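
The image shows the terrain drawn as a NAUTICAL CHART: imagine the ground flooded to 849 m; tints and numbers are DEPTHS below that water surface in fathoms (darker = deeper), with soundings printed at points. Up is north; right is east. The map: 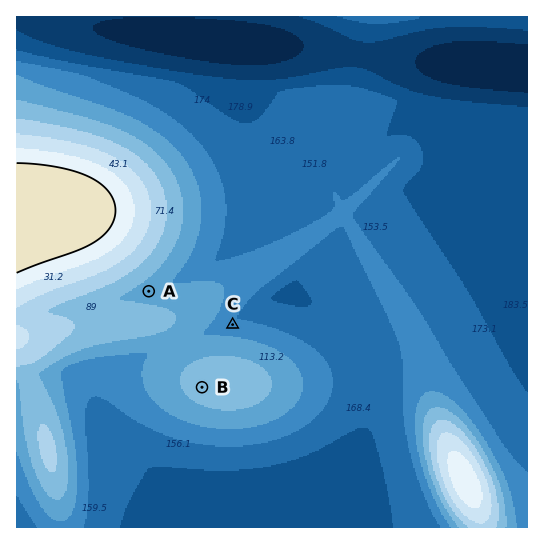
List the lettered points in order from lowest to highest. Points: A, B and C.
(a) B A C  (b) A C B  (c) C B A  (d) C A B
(d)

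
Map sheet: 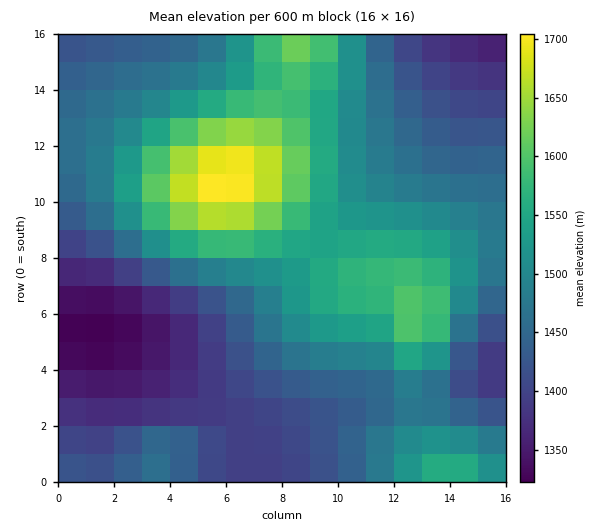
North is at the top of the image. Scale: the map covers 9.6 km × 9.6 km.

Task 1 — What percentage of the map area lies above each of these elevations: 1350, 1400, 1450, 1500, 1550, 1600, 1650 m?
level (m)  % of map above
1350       95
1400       81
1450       60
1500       37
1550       21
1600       9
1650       4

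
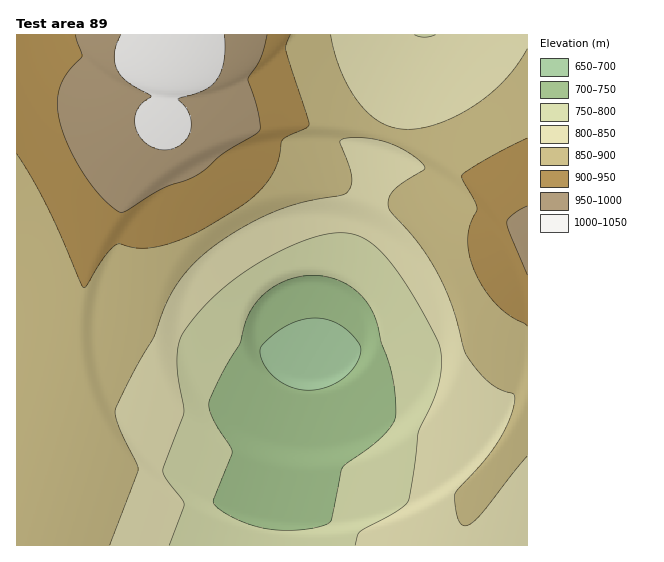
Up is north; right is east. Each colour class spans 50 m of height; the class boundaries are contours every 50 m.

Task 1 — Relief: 680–1030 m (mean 850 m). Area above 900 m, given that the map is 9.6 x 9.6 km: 21.6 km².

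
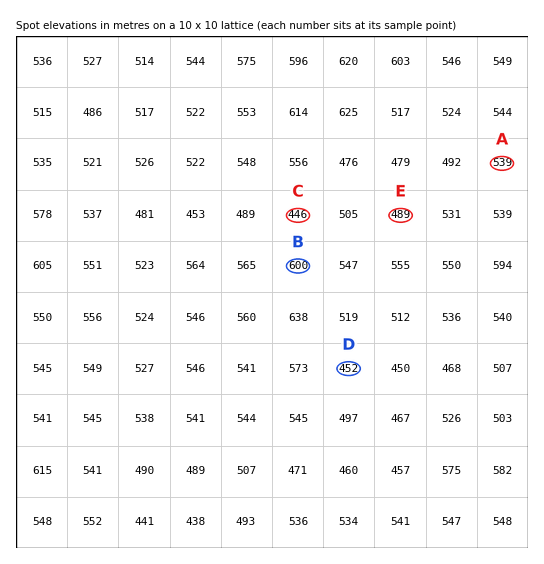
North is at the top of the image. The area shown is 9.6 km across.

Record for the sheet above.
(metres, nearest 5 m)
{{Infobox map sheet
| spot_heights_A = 540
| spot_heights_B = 600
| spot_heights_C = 445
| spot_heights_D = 450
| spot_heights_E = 490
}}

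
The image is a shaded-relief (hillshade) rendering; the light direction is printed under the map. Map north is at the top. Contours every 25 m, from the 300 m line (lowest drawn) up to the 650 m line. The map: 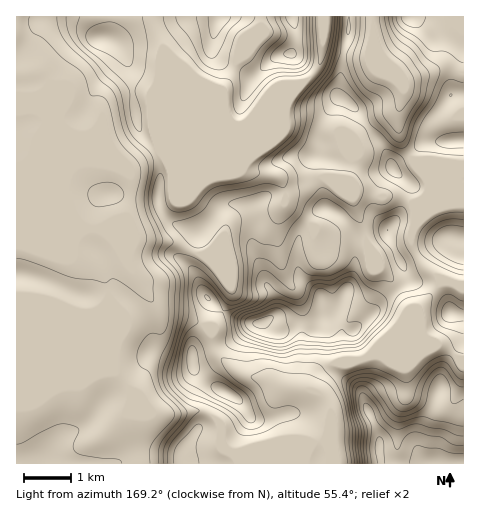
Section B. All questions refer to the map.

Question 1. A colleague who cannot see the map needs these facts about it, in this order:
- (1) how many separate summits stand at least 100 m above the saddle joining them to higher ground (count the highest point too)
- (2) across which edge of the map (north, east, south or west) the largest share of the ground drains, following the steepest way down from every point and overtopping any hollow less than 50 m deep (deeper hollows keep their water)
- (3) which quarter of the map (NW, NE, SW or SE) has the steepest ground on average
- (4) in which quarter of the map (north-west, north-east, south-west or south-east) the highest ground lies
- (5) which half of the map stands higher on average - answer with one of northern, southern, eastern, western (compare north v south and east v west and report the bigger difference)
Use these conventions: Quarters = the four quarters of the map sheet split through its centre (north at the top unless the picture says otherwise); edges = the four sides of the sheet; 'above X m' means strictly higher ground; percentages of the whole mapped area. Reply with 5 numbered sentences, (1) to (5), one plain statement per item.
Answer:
(1) There are 3 summits with 100 m or more of prominence.
(2) Most of the ground drains across the western edge.
(3) The steepest ground, on average, is in the south-east quarter.
(4) Look to the south-east quarter for the highest ground.
(5) The eastern half stands higher on average than the western half.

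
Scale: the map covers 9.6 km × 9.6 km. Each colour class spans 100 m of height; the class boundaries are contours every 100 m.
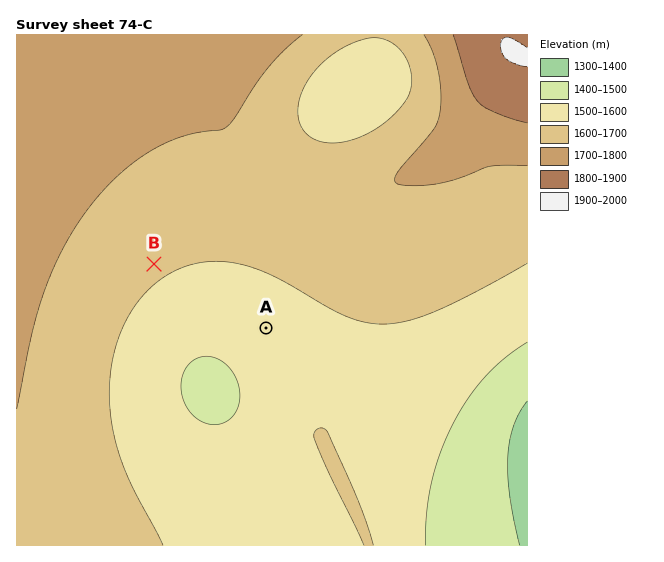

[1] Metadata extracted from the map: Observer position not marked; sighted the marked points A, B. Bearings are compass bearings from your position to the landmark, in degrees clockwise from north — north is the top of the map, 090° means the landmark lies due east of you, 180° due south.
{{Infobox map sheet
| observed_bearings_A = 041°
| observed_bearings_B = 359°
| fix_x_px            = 157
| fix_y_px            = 453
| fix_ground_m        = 1560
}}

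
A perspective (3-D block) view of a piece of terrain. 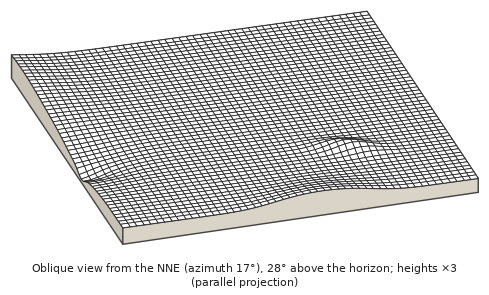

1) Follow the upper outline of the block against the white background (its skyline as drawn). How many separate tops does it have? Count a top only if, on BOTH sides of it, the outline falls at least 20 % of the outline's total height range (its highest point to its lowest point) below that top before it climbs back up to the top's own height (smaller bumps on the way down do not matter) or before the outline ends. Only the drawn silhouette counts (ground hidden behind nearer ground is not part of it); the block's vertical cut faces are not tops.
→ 1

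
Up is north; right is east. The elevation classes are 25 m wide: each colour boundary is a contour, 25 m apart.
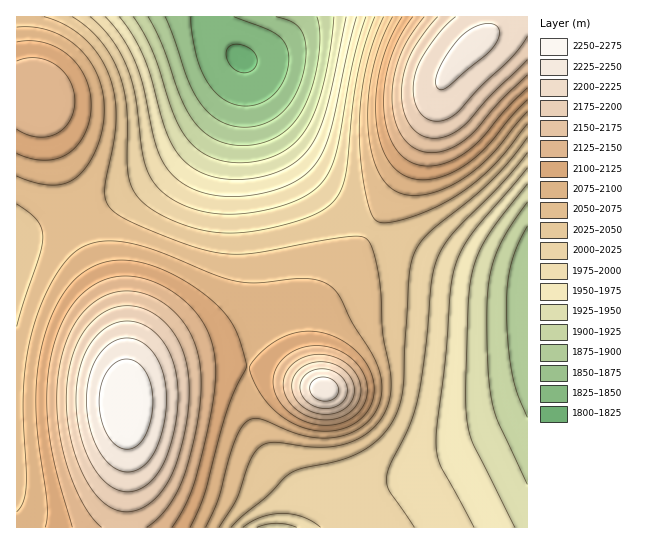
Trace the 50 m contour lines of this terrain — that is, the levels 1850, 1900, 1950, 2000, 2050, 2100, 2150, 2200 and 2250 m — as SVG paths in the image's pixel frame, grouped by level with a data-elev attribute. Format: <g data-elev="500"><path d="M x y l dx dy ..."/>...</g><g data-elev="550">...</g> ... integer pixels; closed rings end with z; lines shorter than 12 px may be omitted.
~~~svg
<g data-elev="1850"><path d="M234 17l40 16 9 8 5 9 0 17-7 18-11 13-15 7-12 1-12-3-11-6-10-11-8-13-5-15-5-24-1-17"/></g><g data-elev="1900"><path d="M527 417l-10-23-5-21-4-31-2-35 2-24 3-20 7-18 9-19"/><path d="M317 17l3 18-2 26-7 28-9 22-11 14-13 11-16 7-19 3-14-2-14-5-12-7-10-11-12-22-18-53-15-29"/></g><g data-elev="1950"><path d="M515 527l-41-81-5-16-3-33 2-83 3-36 8-27 15-25 33-42"/><path d="M346 17l-19 89-7 23-9 16-12 14-17 11-21 7-24 3-19-2-16-5-14-8-11-12-6-11-6-15-14-50-7-20-11-22-14-18"/></g><g data-elev="2000"><path d="M243 527l18-10 21-4 21 4 18 10"/><path d="M414 527l-24-36-3-6-1-7 4-13 20-42 8-24 8-54 5-62 4-18 6-15 10-15 51-52 25-30"/><path d="M366 17l-14 48-15 86-5 15-7 12-14 14-21 11-31 8-30 3-23-2-21-6-19-11-13-13-5-11-5-13-7-60-8-28-6-15-9-14-11-13-12-11"/></g><g data-elev="2050"><path d="M219 527l18-29 14-40 10-12 6-3 7-1 43 5 26-3 12-4 12-7 10-8 7-11 6-17 1-19-8-45-4-54-6-30-7-11-11-2-30 4-71 13-17 1-16-1-20-4-26-9-38-15-20-11-9-9-3-11 0-12 9-39 2-21-1-24-5-21-11-21-14-17-19-14-22-8"/><path d="M17 204l12 9 8 8 5 8 1 8-3 18-23 71"/><path d="M384 17l-10 23-7 25-5 26-3 28 1 31 4 32 6 28 6 11 5 2 6 0 22-5 25-10 23-12 18-14 18-16 34-42"/></g><g data-elev="2100"><path d="M190 527l15-34 24-88 17-38-1-8-6-21-7-15-10-13-15-13-20-15-24-12-21-7-20-3-13 1-12 4-11 6-11 8-9 11-8 13-14 34-6 32-2 33 2 36 9 65 0 14-2 10"/><path d="M312 430l13 1 12-1 12-3 9-6 7-7 6-9 3-10 0-10-2-11-6-11-7-9-9-8-11-7-12-5-12-2-12-1-16 4-15 8-16 15-6 7-1 4 9 21 15 19 18 13z"/><path d="M17 153l14 6 14 1 12-1 10-5 10-8 8-12 5-15 1-14-2-15-4-13-7-12-9-10-12-8-14-5-13-1-13 1"/><path d="M402 17l-11 20-8 22-5 23-2 24 1 23 5 19 8 15 11 10 12 6 14 1 16-4 16-7 14-9 12-11 26-32 16-17"/></g><g data-elev="2150"><path d="M147 527l11-9 11-12 8-15 8-17 8-29 5-28 3-24 0-22-3-16-4-14-7-14-9-12-12-10-12-8-13-4-14-2-13 1-12 5-11 8-10 10-8 12-7 15-5 17-3 19-1 20 1 21 3 22 5 21 7 21 9 19 9 15 11 10"/><path d="M319 419l15 0 13-5 10-9 4-14-3-13-8-12-13-8-16-4-14 2-12 6-8 9-4 12 2 12 8 11 12 9z"/><path d="M424 17l-14 19-8 15-7 19-3 20 1 19 4 17 8 14 10 9 11 3 11 0 12-3 12-6 13-11 25-30 28-27"/></g><g data-elev="2200"><path d="M123 491l10 0 10-4 10-7 8-11 6-14 6-18 5-36-3-31-4-13-5-11-8-11-9-7-10-5-10-2-11 1-9 4-10 7-8 9-6 11-5 13-4 29 3 34 4 16 6 14 8 13 8 10 9 6z"/><path d="M317 407l9 2 8-2 7-4 5-6 1-7-1-7-5-6-7-6-9-2-11 1-8 4-5 7-1 8 3 8 6 6z"/><path d="M456 17l-13 12-13 16-10 17-5 13-2 16 3 14 6 10 9 6 12-1 14-7 24-26 31-30 15-21"/></g><g data-elev="2250"><path d="M123 449l6 0 5-1 9-9 7-16 3-17-1-19-6-14-8-10-11-4-10 3-9 8-6 12-3 16 1 17 5 15 8 12z"/></g>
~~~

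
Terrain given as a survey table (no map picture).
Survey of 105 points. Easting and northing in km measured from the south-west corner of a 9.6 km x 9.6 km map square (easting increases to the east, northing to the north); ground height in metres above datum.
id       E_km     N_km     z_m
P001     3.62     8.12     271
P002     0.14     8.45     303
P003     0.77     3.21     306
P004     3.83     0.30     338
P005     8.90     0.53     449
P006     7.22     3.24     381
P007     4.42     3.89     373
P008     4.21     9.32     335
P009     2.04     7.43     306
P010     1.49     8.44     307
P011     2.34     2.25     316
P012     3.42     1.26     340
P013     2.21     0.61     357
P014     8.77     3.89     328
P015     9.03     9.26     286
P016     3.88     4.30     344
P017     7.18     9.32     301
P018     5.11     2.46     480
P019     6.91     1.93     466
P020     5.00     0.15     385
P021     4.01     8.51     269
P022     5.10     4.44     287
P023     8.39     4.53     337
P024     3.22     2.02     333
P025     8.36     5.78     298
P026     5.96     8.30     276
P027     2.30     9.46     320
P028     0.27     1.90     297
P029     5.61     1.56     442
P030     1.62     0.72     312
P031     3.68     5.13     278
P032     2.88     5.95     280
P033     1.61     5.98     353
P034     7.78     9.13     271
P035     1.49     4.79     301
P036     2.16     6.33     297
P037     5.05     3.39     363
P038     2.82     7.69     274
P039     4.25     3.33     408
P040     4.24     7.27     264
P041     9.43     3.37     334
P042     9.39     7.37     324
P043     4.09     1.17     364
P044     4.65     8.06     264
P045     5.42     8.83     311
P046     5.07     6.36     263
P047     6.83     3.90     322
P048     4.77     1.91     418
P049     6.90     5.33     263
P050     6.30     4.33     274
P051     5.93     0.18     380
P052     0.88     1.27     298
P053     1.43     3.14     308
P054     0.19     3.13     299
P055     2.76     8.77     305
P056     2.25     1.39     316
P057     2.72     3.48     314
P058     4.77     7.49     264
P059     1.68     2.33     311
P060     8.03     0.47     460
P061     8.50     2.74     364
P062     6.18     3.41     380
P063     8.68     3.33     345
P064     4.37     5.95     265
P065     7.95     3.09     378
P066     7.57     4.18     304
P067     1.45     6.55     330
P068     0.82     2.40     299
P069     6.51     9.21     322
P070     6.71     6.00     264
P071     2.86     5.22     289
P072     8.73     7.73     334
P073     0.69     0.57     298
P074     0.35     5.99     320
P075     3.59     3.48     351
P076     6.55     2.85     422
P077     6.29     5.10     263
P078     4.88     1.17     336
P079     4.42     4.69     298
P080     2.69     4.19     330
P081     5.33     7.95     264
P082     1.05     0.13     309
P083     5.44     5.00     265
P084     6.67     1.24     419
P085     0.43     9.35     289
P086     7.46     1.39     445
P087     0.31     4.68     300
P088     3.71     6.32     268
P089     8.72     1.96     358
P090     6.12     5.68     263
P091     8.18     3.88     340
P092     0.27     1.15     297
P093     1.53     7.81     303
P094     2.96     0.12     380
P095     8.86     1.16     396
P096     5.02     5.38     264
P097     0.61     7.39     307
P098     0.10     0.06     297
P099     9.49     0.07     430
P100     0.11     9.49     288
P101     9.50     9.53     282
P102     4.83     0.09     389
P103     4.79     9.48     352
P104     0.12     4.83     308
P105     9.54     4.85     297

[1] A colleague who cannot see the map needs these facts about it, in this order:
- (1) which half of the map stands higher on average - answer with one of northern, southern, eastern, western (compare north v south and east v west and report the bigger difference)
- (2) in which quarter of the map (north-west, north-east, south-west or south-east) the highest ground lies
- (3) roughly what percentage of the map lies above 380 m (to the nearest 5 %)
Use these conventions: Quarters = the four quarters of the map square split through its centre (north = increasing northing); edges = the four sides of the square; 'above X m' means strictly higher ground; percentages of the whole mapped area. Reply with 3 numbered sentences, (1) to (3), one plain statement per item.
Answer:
(1) The southern half stands higher on average than the northern half.
(2) The highest point lies in the south-east quarter of the map.
(3) Roughly 15 % of the ground is higher than 380 m.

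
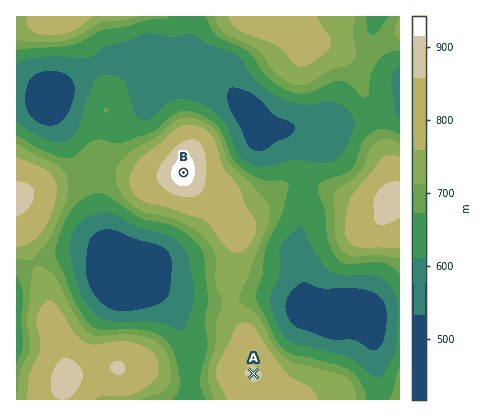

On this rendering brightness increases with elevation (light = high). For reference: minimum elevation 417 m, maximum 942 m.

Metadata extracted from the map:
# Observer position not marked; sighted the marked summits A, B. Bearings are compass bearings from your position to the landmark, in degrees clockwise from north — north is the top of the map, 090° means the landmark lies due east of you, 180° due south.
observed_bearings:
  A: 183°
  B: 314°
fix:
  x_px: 260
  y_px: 247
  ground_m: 705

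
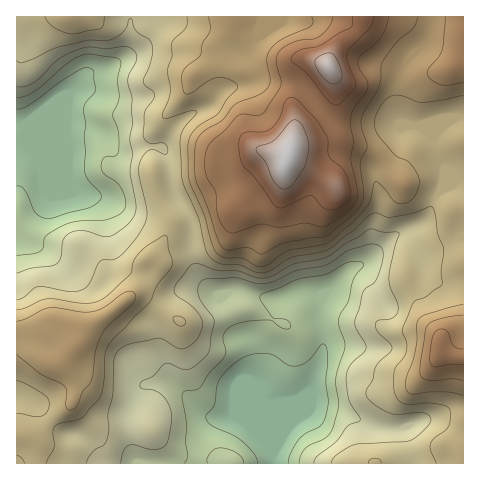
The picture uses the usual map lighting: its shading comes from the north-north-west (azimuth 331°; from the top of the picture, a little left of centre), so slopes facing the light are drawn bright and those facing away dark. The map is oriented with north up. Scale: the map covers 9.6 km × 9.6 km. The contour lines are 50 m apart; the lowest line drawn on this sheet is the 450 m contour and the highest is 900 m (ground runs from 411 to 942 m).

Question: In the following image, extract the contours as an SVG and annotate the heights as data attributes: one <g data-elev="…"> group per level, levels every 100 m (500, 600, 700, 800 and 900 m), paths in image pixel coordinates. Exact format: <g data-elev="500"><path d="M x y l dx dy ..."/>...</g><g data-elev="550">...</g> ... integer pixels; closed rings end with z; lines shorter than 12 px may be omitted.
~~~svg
<g data-elev="500"><path d="M184 463l4-8-3-14 1-18-4-29 3-3 10-1 5-2 9-15 14-15 3-7-3-14 3-7 5-4 7-3 24-3 9 0 11 8 8 0 1-3-4-5-15-3-11-17-1-3 2-3 36-15 29-5 21-12 13 0 3 2-1 2-9 13-6 22-9 18 0 7 6 20-9 31 3 28-6 21-3 7-4 5-17 7-4 4-5 7-1 7"/><path d="M244 463l-2-5-5-5-8-4-8-1-6 1-5 4-3 6 1 4"/><path d="M17 97l8-1 9-4 34-29 14-8 8-1 24 3 7 4-3 19 1 18-6 17 5 17 1 19-3 5-12 2-3 8 3 8 12 8 6 7 4 12-1 8-6 6-13 5-28 1-14 4-18 11-3 12-3 4-6 2-17 1"/></g><g data-elev="600"><path d="M86 463l5-10 5-4 8-4 4-8 1-9-1-15 5-20 1-32 4-10 12-7 28-6 6 1 14 9 5 1 10-5 6-9 4-10-3-9-8-10-16-11-2-4 2-7 16-19 7-1 17 6 21 1 19 6 9 1 8-3 21-11 33-7 42-28 3 0 12 3 14 0 1 3-4 13-6 30 1 9 8 17 0 7-5 6-15 3-3 5 3 7 12 11 2 6-16 16-3 14-6 11-1 5 6 8 17 10 8 1 27-1 6 3 1 5-8 10-12 9-7 2-50 3-18 10-3 4-1 4"/><path d="M17 61l3 2 4-1 32-14 28-7 21 0 7-2 11-7 4-5 2-7 2-1 4 10 5 5 10 6 3 8-3 15-7 18 2 4 9 7 1 4-10 16-2 25 3 4 5 3 14 0 3 6-1 3-2 1-11-4-4 0-5 4-4 6-2 13 8 35 0 10-8 17-16 18-8 6-11 1-4 2-11 22-6 6-13 2-31-6-5 2-11 10-6 2"/></g><g data-elev="700"><path d="M17 355l23 19 24 12 3 5-1 16 3 3 4 0 4-5 5-13 9-11 5-31 7-17 6-8 23-21 3-4 1-5-4-4-6 1-21 15-11 4-11 1-34-4-7 2-17 9-8 2"/><path d="M463 304l-37 10-7 5-2 6 0 15-2 13-8 23-2 8 2 7 5 3 15-2 18 0 18 3"/><path d="M208 17l2 12-8 14-2 12-15 14-3 5 0 6 1 11 4 3 6-2 16-11 8-4 12 2 9 6-1 4-10 11-9 13-17 11-7 7-5 7-1 7 0 28 2 9 14 33 10 33 3 6 6 3 19 1 14 8 7 1 6-3 12-9 7-4 40-8 25-20 13-15 4-7 4-17 2-3 8 7 12 14 7 2 7-3 4-5 4-7 1-7-1-6-8-13-15-8-17-21-4-11 4-13 7-10 8-5 10 1 14 6 6 0 40-6"/></g><g data-elev="800"><path d="M463 349l-8-2-8-16-3-2-4 0-5 3-2 4-3 22 1 6 3 3 17-3 12 1"/><path d="M332 17l-2 9-11 10-5 3-19 2-10 5-6 6-2 4-1 6 5 18 0 5-17 28-6 3-14-2-6 2-14 15-11 9-5 7-3 12 1 14 9 19 2 17 3 11 3 7 6 5 7 0 26-8 18 3 26-4 14 4 5 0 19-13 10-9 3-5 1-7-7-33 2-19-3-22 4-11 11-15 3-8-2-5-7-12-1-7 3-6 14-12 7-7 4-9 3-10"/></g><g data-elev="900"><path d="M281 188l5 1 6-3 12-18 3-8 2-13-1-8-6-14-7-5-5 2-17 19-14 5-3 2 1 4 9 11 7 17z"/><path d="M330 83l4 1 5-2 2-2 1-5-6-18-3-3-5-1-11 4-2 6 5 11z"/></g>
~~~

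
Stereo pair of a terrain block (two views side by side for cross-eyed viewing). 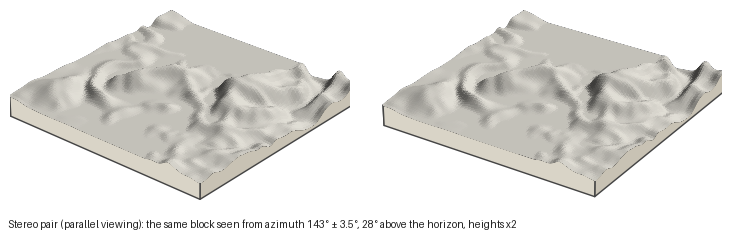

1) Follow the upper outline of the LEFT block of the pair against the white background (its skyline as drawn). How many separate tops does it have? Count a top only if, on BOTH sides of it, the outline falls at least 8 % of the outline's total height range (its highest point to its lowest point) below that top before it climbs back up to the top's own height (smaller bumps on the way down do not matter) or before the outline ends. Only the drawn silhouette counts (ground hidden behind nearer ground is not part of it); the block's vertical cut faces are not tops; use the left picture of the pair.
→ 2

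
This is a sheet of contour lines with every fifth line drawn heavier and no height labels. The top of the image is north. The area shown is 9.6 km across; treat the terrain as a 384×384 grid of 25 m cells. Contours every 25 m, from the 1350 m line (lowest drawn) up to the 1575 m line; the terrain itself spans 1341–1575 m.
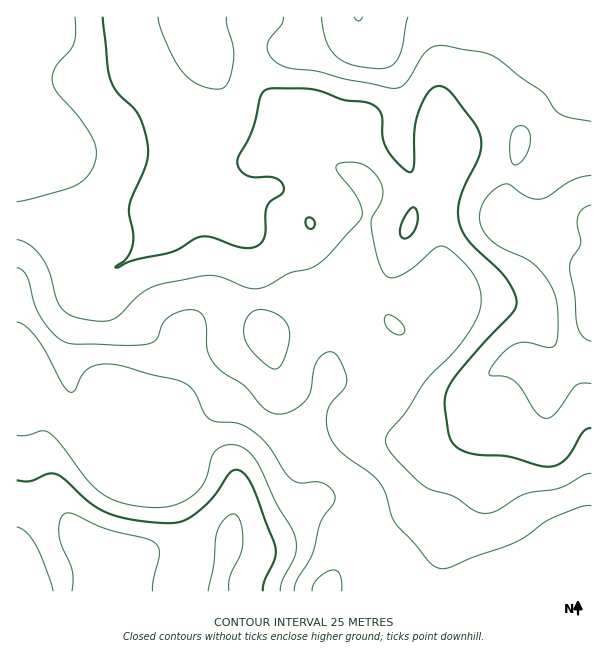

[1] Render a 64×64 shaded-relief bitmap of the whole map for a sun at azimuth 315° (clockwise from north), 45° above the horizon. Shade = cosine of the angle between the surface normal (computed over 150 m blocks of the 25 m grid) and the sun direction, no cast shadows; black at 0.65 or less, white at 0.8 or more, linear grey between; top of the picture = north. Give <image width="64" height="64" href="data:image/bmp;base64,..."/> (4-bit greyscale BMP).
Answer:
<image width="64" height="64" href="data:image/bmp;base64,Qk12CAAAAAAAAHYAAAAoAAAAQAAAAEAAAAABAAQAAAAAAAAIAAATCwAAEwsAABAAAAAAAAAAAAAAABEREQAiIiIAMzMzAERERABVVVUAZmZmAHd3dwCIiIgAmZmZAKqqqgC7u7sAzMzMAN3d3QDu7u4A////AGZnZVVmZmZ5h1M0Z4iavMy5dUNFZnd2ZVVVZmZmZmVVZmdlVWZmZnmXVDRXiJq83Lp1Q0RWd3ZlVVVVZmZmZVVmd2VVZmZmaJhkNFZ4mrzdy5dURFZndlVEREVWZmZmZmZ2ZVZmZmZomGVEVniJq8zLl2VERWZmVURERFVmZmZmZmZVVmZmZmeIdURWd4iJq7qYdVRFZmZVREMzRFZmZmZmZVVWZlVVVWZlRFZniIiJqph2ZVVWZlVEQzM0RVZmZlZVRWZVRDMzREQzRWeId3iZmId2ZVZlVVREMzNEVVZmVVREVVQyEREiIiI1Z4h3d4iIh3d2ZmVVVVQzMzNEVWZVRERUQyIRERAAASRniHdnd4d3d3d2ZVVVVUMyMzM0RURERFRDMiIhEAAAE1eIh2Znd3d3d3dlVVVVRDMiIiM0RENEVVREMzMhAAACRoiHZVZmZnd3d2VVVVVUMyIiIiNEM0VVVVVVVUMhAAFGiIdlVWZmZnd2ZVVVVVRDMyIRIkQzRWZmZmZmZUMQAUZ4d2VVVVVWZmZlVVVVVEMzMhESRDNFZmZmZ3d2ZDESNnh2ZVVVVVVWZlVVVVVUREQyERJERFZmZmZmd3dlQhI1Z3ZlVVVVVVZmZVVVREREREMhIkREVmZmZmZmZ2VDIjVmZmVWZlVWZmZmZlVURVVVQyIjREVWZlVmZmZmZkMiNFZlVWZmZmZnd3dmZVVVVVVUMiNERWZlVWZmZmZmUyI0VVVVZnd3d3d3d3d2VVVWZVQyM0RFZlVVZmZmZmZkMzRVREVnd3d4iIiHd3ZlVWZmVDIzRFZmVEVmZmZmZ2VERVVDNFZ3d3iIiIiHdmVVZmZUMjNVVmZURWZmZmZndlRVZUMzRnd3eIiIiIh2VVVmZlQzM2ZmZlRFVmZVVWZ2ZVVmUzNFZ3d3eIiZmYdlRFZmVDMzdmd2VERVVVRFVmZlVmZUM0Vnd2d3iJmqqHVEVmZUM0R3d3ZERERERERFZmVVZlQzNWZmZmZ3iau6l1RVZmVERGd3ZUMzNEQzNEVmZVVmVDM0ZmZmZmZ4m8y5dlZmZVVVZ3dlMyIzMzNERWZmVWVUMjRWZmVVVWaKvMuYd3dmZlVmd2QyIiIzRERWZ3ZmZVQyM0ZmZlVVVWiszLmId3d2VWZ2VDIiIjNEVVZ3d3ZmVDMzRWdmZVVVZorMu6mHeIdlVWZUMyIiM0VVVneHd3ZlQzNFZ3ZmVVVmaau7qYiIiHZVZlRDMzIzRFVWZ4iHd2VUREVnd2ZlVWZnmrqpiImZd1Z3ZURDMiM0REVneHd3ZlVERWeHZmZmZmaJqpiHiZmHZ3dmVUQyIiMzRFZ3d3ZmVVRFaId2ZmZmZniZiHd4mYh3iHZVVDIhIjMzRWZmZmVVVEVoh3ZWZmZmeIiHZniZiHeIdmVUQyESIiM0VVVVVVVERWeIZVVmZmZnd3Zmd4iHd4h3ZlVDIiIiIjRFVUREREM0Z4hlRFZmZmd3ZmZneHdneHdmZlVDIiIiM0REQzNEMiNWeHUzRWZmZmZlVmd3d1Z3d3d3ZlQzMzMzREQzM0QyEjV4dTIjVWZmVVVVZ3d3RWZ2d3d3ZVQzMzRERDMzRDIRJGd2QhI1VlVUREVnd3dFZmZnd3d2ZUREREREREREQhEkZ4dTETRWZVVERWZ3d1VmZmd3d3dmVEREVURERVVTISNXiHQiNWd2ZVVVZnd2Zmd2Z3d3d2ZVVEVVVERVZlQyI1eZhjI1eId3ZmZnd3Z3d3d3d3d3ZmVVVVVVRFVmZUM0V4mXU0aJmIh3Z3eId3d3d3d3d3dmZmVVVVVVVWZmVURWiZhUVomZiHd3iJmId3d3d3iIh3ZmZmZmVVVVVmZlVVZ5mGRWmqmId3d4mZl3d3d3eIiIdmZmZmZmZVVVZmZVZniHZFaKqYd2ZmeZmWZmd3d4iIh3ZmZmVmZmZlVmZmZmZ3ZUVnqql2ZmZniZZmZmZ3eIiHdmZmVVZmd2ZmZmZmZmZURWaaqYZVZmZndmZmZmd3iIh2ZmVVVVZndmZVVVVmZlRFZnmph1VWZmZmZmZmZnd4iHZmVVVERWZ2ZlVURWZlQ0VmaJmHZVZmZmZmZmZmZ3eHdmVVREQ0VmZmVURFZ3VDRmZnmYhlVmZmZmZmZmZmd3d2ZVREQzM1ZmZlVEVndkNGZmeIiHVVZmZmZmZmZmZnd3dmVVVDIiRWZmZVVWd2Q0VmZneIdlZmVVZmZmZmZmZ3d2ZVVVQiI0VmdmVVZ3ZCNWZmZ3d2ZmVVVmZmZmZmZmd3dmVVVDIjNFZmZVVWZUIkVmZnd3ZmZlVWZmZmZmZmZnd2ZVVUMzMzRFVUREVUMiRWZmZmZmZmZmZmZmZndmVmZ3ZlVEQzMzIjREMyMzMiI1ZmZmZmZmZmZmZmZnd3ZlZmZlRDMzNDMiIjMiEiIhEjVWZmZmVVVWZmZmZneIdmVmZmVDMzNEQyIiMyIRIRESNFVVVmVVVVVWZmZnd4iHZVZnZUMyNEVUQzNEMyIhEBI0VVVVVVVVVVVmZmd4iIdlVnd2VDM0VmZVVVVUMzIREjRERVVWVVVVVWZmZniIh1VWd3ZUREVnd3ZmZmVEMyESNEREVVZmVVVVZmZmeImHVVZ3dlREVWeIh3d3ZlREMiI0RERVVmZmVVVmZmZ4iYdVV3h2VERWZ4iIiId2VEQzMzRERFVWZmZlVWZmZniJh2VniHZERFZmd4iIiHZURERERERFVVVmZmVW"/>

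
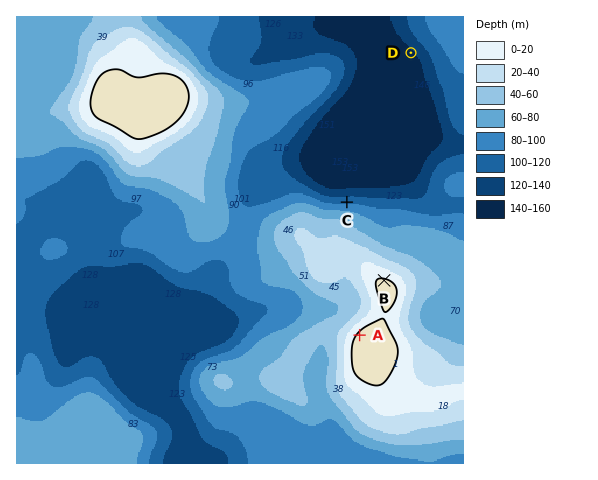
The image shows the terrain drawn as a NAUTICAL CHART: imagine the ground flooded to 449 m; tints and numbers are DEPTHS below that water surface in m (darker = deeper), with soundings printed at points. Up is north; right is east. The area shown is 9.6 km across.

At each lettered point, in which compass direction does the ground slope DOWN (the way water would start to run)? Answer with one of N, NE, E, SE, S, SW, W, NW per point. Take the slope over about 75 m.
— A NW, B N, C N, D SW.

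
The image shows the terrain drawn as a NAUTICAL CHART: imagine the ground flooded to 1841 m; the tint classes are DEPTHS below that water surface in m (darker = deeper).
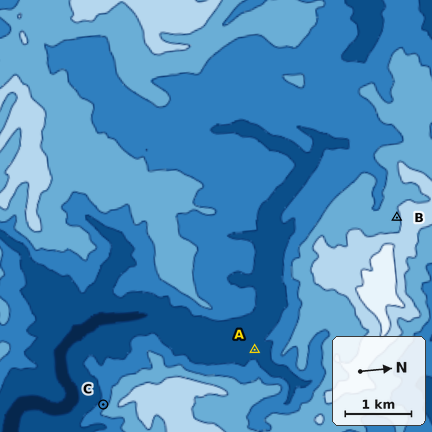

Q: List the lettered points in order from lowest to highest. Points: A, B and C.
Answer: A C B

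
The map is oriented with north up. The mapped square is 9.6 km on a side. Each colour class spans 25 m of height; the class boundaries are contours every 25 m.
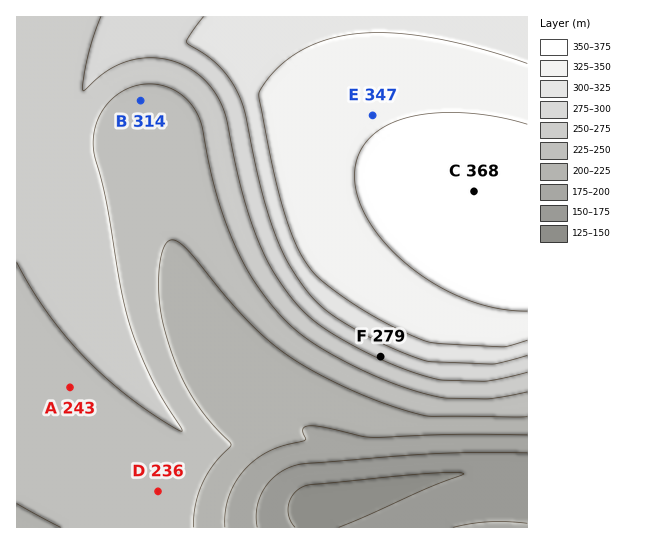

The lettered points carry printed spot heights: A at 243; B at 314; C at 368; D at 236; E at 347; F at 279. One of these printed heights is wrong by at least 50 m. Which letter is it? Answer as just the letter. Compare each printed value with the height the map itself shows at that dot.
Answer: B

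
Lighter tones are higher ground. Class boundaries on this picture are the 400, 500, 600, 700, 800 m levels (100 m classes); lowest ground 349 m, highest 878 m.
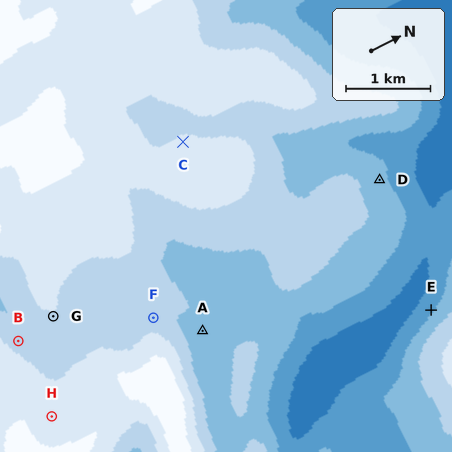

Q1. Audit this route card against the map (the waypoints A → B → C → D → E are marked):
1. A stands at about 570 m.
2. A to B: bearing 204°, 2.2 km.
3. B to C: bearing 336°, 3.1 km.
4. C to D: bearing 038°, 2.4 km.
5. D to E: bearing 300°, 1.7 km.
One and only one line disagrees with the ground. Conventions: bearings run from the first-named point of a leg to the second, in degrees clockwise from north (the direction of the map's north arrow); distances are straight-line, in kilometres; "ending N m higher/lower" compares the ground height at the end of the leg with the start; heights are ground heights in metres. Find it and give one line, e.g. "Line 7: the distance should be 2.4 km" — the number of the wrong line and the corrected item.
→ Line 5: the bearing should be 095°.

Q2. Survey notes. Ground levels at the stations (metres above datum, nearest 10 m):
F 670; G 690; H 730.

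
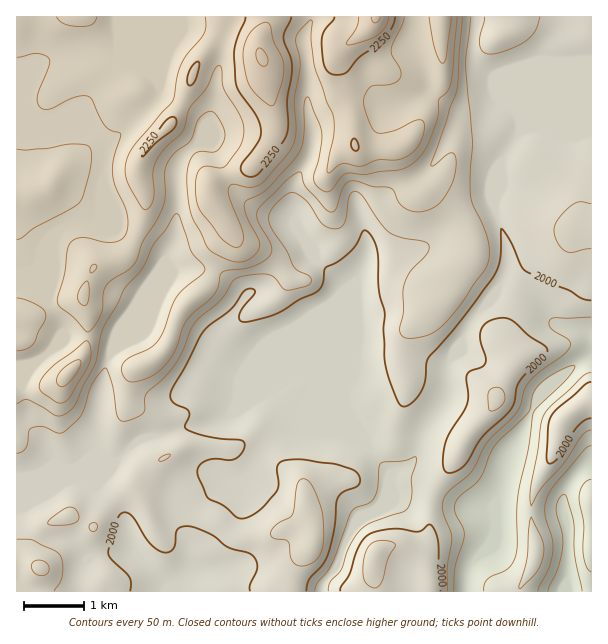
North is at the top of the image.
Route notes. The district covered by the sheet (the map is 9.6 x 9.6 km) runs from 1820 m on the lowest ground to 2360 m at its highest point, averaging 2060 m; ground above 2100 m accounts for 30.6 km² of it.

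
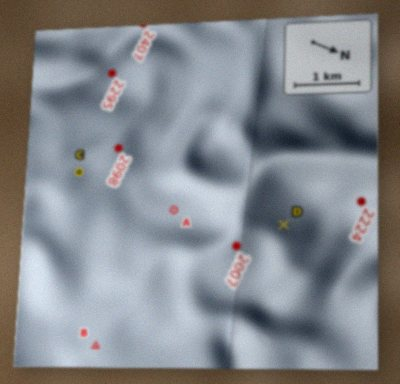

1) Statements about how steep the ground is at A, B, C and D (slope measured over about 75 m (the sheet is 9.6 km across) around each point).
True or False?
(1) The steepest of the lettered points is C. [False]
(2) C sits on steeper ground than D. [False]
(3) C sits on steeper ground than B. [True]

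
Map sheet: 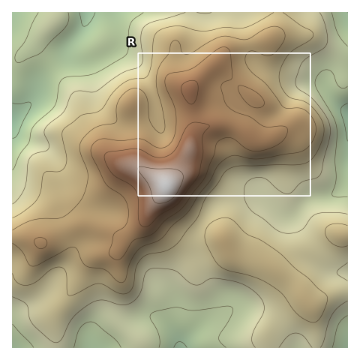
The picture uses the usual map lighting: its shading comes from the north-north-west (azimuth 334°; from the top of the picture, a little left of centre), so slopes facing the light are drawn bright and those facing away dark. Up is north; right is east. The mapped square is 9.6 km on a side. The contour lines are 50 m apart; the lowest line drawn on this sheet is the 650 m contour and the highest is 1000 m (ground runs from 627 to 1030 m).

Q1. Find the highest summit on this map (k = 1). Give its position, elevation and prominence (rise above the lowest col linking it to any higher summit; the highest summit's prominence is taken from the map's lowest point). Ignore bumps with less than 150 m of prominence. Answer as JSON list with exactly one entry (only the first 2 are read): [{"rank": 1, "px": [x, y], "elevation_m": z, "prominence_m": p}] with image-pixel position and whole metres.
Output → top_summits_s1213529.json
[{"rank": 1, "px": [166, 186], "elevation_m": 1030, "prominence_m": 403}]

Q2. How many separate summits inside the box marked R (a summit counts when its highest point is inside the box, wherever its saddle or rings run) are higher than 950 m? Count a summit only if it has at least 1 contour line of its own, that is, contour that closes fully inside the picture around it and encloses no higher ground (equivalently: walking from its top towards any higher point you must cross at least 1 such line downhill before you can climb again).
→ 2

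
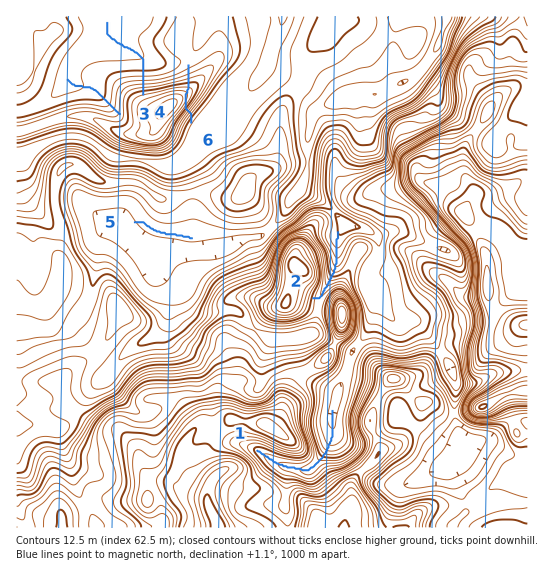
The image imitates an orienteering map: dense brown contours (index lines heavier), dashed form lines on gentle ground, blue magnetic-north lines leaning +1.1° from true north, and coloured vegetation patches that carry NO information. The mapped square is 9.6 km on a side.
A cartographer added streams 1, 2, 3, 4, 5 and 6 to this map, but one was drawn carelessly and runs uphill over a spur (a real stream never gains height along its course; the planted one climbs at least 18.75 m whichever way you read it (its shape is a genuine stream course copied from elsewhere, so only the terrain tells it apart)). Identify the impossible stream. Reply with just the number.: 6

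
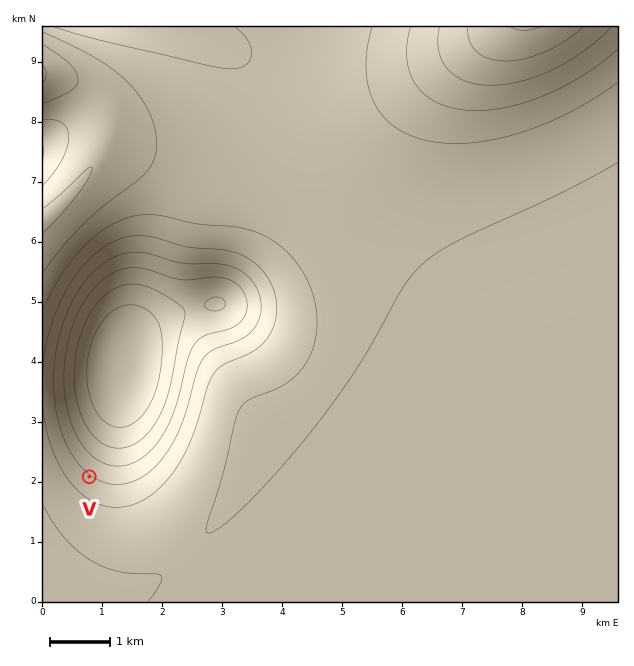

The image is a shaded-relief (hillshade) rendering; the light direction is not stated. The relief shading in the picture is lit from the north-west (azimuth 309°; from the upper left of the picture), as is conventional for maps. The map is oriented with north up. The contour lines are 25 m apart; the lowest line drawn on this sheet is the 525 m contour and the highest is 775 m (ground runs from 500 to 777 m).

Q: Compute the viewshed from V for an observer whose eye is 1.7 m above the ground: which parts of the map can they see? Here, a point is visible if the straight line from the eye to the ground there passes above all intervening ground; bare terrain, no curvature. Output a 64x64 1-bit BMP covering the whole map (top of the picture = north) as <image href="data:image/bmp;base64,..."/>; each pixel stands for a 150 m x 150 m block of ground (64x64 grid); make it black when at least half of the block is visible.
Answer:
<image width="64" height="64" href="data:image/bmp;base64,Qk0+AgAAAAAAAD4AAAAoAAAAQAAAAEAAAAABAAEAAAAAAAACAAATCwAAEwsAAAIAAAAAAAAA////AAAAAAAAAAAAAAAAAAAAAAAAAAAAAAAAAAAAAAAAAAAAAAAAAAAAAAAAAAAAAAAAAAAAAAAAAAAAAAAAAAAAAAAAAAAAAAAAAAAAAAAA+AAAAAAAAAH+AAAAAAAAA/8AAAAAAAAH/4AAAAAAAD//gAAAAAAAf//AAAAAAAD//+AAAAAAAP//4AAAAAAA///wAAAAAAD///AAAAAAAP//8AAAAAAA///wAAAAAAD///gAAAAAAP//+AAAAAAA///4AAAAAAD///AAAAAAAP//8AAAAAAA///gAAAAAAD//8AAAAAAAP//wAAAAAAA//+AAAAAAAD//4AAAAAAAP//gAAAAAAA///AOAAAAAD//+D8AAAAAP////wAAAAA/////AAAAAD////8AAAAAP////gAAAAA////+AAAAAD////wAAAAAP///+AAAAAA////wAAAAAB///+AAAAAAD///AAAAAAAH//AAAAAAAAP/wAAAAAAAAf+AAAAAAAAA/AAAAAAAAAAAAAAAAAAAAAAAAAAAAAAAAAAAAAAAAAAAAAAAAAAAAAAAAAAfgAAAAAAAAH/4AAAAAAAA//4AAAAAAAD//4AAAAAAAP//4AAAAAAA///wAAAAAAD///gAAAAAAP///AAAAAAA///4AAAAAAB///gAAAAAAH//8AAAAAAAf//gA=="/>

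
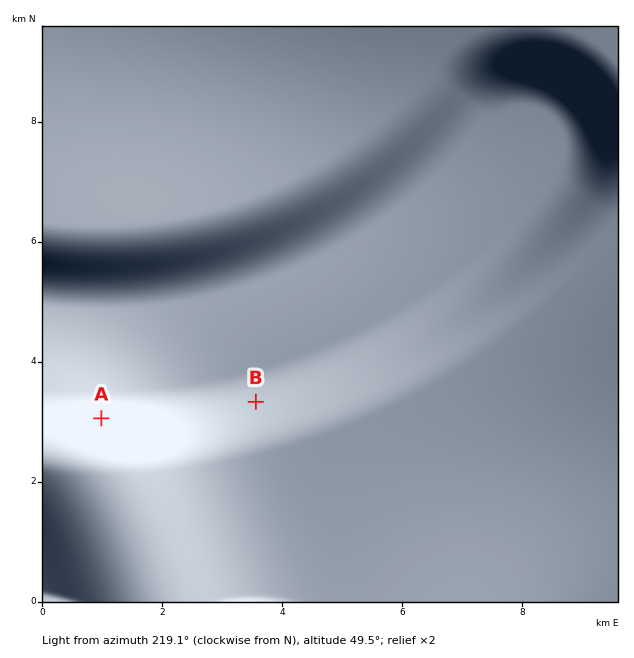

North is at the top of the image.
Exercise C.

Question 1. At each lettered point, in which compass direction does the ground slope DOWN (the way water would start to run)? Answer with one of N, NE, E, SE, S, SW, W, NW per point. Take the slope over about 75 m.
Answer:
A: S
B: S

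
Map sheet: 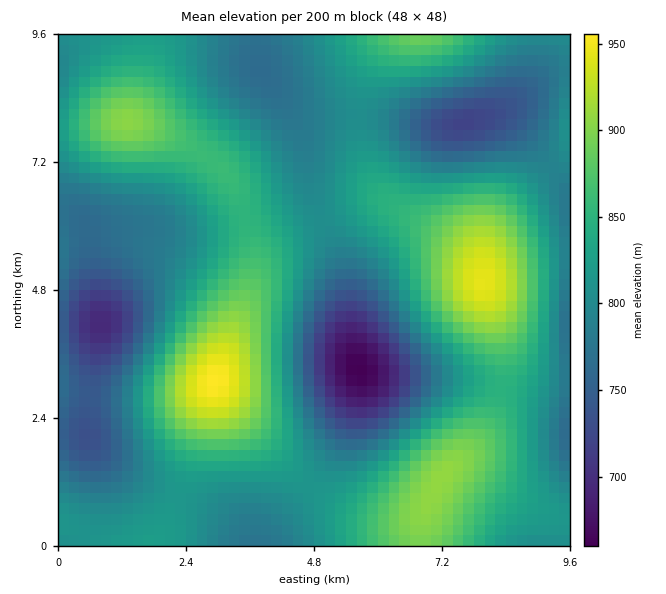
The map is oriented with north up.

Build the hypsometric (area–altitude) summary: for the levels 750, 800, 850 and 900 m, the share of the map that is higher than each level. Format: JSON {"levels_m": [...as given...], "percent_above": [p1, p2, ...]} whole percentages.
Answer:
{"levels_m": [750, 800, 850, 900], "percent_above": [89, 62, 27, 7]}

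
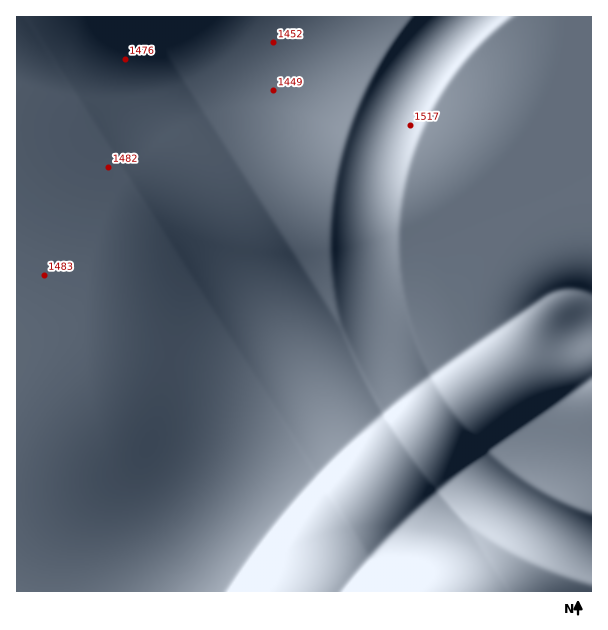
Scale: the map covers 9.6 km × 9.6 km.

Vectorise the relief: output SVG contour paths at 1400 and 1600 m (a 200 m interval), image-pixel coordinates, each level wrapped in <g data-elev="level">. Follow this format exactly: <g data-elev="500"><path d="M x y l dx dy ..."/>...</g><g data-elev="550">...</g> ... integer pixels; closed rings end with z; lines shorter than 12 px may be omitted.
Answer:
<g data-elev="1400"><path d="M215 545l-9-2-9-5-13-13-9-19-3-27 2-111 1-30 7-28 13-25-8-42 0-31 4-16 4-5 5-1 7 1 9 5 23 19 40 43 26 34 21 35 16 36 12 36 5 30-1 6-4 8-15 17-15 9-12 1-8 16-8 12-15 18-12 12-12 8-15 6-14 3z"/></g><g data-elev="1600"><path d="M591 349l-16-2-11-8-3-6-2-7 4-21-3-4-6 0-39 19-20 14-33 31-20 25-1 11 3 16 5 11 7 7 12 8 14 4 4 0 17-6 0 3-5 14 20 36 1 9-4 7-9 4-12 1-38-4-2 2-2 15-5 11-6 7-9 7-19 6-17 3-24 1-15 7-18 2-16 7-21 12"/><path d="M506 17l-10 15-4 28-5 24-28 80-3 18 1 15 34 87 6 11 6 6 6 2 6 0 30-14 18-5 15-2 13 2"/></g>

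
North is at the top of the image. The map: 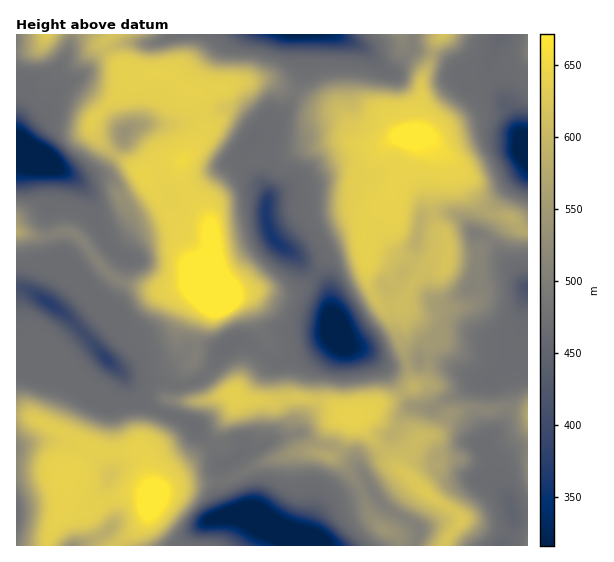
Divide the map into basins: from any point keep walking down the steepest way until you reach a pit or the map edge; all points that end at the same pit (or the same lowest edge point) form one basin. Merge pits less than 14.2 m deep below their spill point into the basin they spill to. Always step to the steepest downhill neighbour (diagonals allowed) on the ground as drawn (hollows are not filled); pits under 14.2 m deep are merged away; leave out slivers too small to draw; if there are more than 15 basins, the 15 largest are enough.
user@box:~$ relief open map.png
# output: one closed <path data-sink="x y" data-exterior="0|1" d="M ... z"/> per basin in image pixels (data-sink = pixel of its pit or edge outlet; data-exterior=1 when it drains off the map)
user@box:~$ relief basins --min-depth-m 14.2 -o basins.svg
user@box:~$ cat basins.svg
<path data-sink="29 155" data-exterior="0" d="M111 34l-95 1 0 196 25 6 21-6 9 2 14 11 22 29 19 10 27 7 12 0 26-7 14 2-1-8 8-20-1-32-27-40-3-8 0-16-22 4-16 12-5-8-28-18-14-14-5-9 4-11 46-42-19-8-9-8-8-14 0-5z"/><path data-sink="333 325" data-exterior="0" d="M363 243l-34 11-16 23-15 13-11 3-30-3-41 6-15 24-8 41 28 32 14 2 1 9-16 23-5 14-40 30-17 22 20-8 47-4 34-18 40-12 12 0 20 6 13-17 7-20 3-3 13-4 8-7 18-7 20-12-5-24-7-18 0-8 3-5-3-28-18 3-8-10-8-18 0-28z"/><path data-sink="527 288" data-exterior="1" d="M427 137l8 20 0 11-4 15 1 29 4 13 8 8 3 7 0 23-2 2-7-3-8 1-17 18-8 18-4 4 3 17-3 25 7 18 5 24-49 26 10 2 24 16 15 14 2 0 7-8 12-2 7-7 8-13 13-5 51-1 15 2 0-179-7-3-7-10-27-8-15-16-8-19-11-15z"/><path data-sink="49 303" data-exterior="0" d="M67 231l-25 6-26-5 0 183 14 2 19 9 14-39 8-12 0-4-14-15 44-41 26 20 8 3 12 0 18-7 7-7 8-21 10-9 17-7-4-4-12 0-26 7-12 0-31-8-19-14-26-33z"/><path data-sink="274 239" data-exterior="0" d="M409 135l-15 3-16 8-17 0-15-5-8 0-21 6-16 2-15 6-25 2-26 12-16 16-11 15 0 15 4 20 0 22-8 20 3 10 10 8 13 0 27-5 20 3 21-3 15-13 16-23 17-7 16-2 6-25 17-16 11-29 13-20 2-15z"/><path data-sink="294 35" data-exterior="1" d="M401 34l-288 0-8 6 0 5 8 14 9 8 20 8 23-1 14 11 16 6 26-2 20-7 29-1 45 24 26 8 22 32 20 0 11-7 16-3 7-6 2-21 2-7 0-20 4-14-22-22z"/><path data-sink="291 537" data-exterior="0" d="M311 451l-12 0-40 12-34 18-47 4-12 4-13 8-10 26-27 22 283 1 1-6-5-6-13-5-10-10-13-34-14-18-10-9z"/><path data-sink="527 151" data-exterior="1" d="M527 34l-85 0-7 11-14 36 0 20-2 7-2 21-4 4 13 2 27 26 11 15 8 19 15 16 27 8 5 8 7 4 2 0z"/><path data-sink="106 359" data-exterior="0" d="M206 287l-16 7-10 9-8 21-7 7-18 7-12 0-8-3-26-20-44 41 14 15 0 4-8 12-14 38 46 25 24 3 22-4 7-8 11-26 10-16 24 1-5-9-3-19 10-13 2-26 4-13 15-23-1-3z"/><path data-sink="513 513" data-exterior="0" d="M513 409l-43 0-21 6-8 13-7 7-12 2-5 4-16 24 2 7 15 14 43 33-2 6-14 16 0 5 83-1 0-133z"/><path data-sink="125 133" data-exterior="0" d="M165 74l-27 3-19 20-14 10-14 17 0 4 6 11 18 16 23 14 5 8 16-12 23-4 23-29-2-19-7-21-17-7z"/><path data-sink="17 515" data-exterior="1" d="M25 415l-9 1 0 129 30 1 3-11 15-27 3-16-3-17 13-8 14-19-46-25z"/><path data-sink="73 545" data-exterior="1" d="M66 493l-3 19-14 23-2 11 68 0 28-23 10-24-15-5-8 0-36 12-12 0-8-4z"/><path data-sink="110 476" data-exterior="0" d="M141 449l-22 4-30-4-12 18-13 8 4 21 14 10 12 0 36-12 23 4 0-7-6-16-2-16z"/>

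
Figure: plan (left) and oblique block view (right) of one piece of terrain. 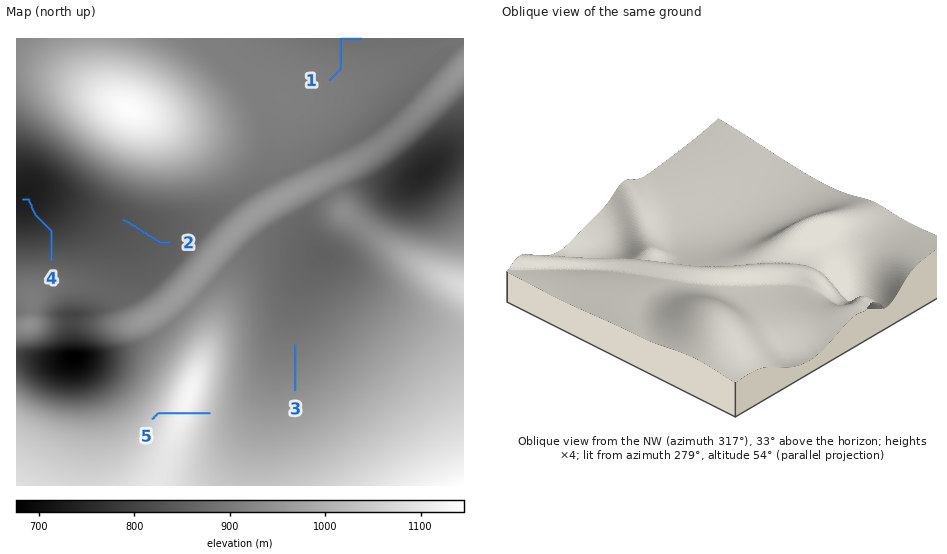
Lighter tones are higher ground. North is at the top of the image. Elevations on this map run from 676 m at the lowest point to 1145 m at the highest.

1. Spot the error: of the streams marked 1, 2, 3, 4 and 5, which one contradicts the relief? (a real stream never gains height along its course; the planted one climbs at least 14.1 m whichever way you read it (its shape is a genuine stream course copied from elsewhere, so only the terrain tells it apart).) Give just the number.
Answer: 5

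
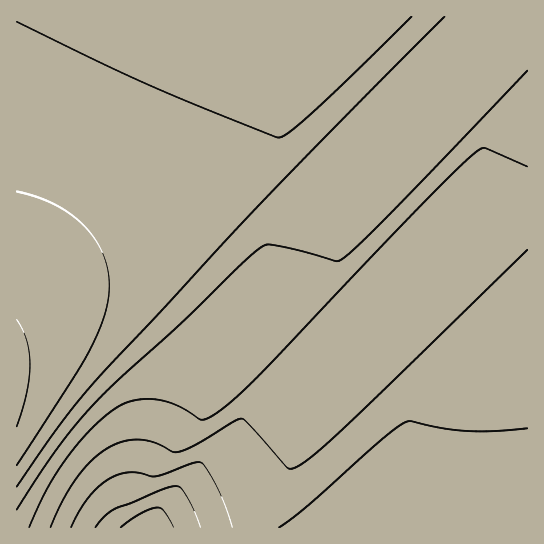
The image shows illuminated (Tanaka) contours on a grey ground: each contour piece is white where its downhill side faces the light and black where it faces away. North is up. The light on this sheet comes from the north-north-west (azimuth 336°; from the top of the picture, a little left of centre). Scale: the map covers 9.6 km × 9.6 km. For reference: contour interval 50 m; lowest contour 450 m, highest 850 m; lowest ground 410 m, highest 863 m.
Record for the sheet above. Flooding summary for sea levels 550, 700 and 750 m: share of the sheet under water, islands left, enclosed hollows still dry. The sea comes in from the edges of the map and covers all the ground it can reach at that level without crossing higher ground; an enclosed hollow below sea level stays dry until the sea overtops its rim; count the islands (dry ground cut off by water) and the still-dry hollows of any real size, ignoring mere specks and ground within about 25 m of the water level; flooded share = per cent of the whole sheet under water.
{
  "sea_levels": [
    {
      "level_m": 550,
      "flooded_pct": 10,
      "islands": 0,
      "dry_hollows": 0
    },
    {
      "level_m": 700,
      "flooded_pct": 49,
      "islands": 0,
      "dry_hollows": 0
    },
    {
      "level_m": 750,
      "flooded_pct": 64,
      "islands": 0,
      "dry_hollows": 0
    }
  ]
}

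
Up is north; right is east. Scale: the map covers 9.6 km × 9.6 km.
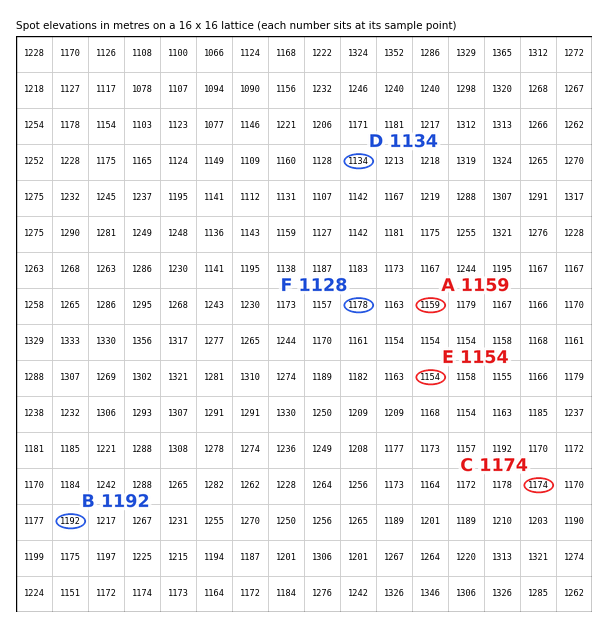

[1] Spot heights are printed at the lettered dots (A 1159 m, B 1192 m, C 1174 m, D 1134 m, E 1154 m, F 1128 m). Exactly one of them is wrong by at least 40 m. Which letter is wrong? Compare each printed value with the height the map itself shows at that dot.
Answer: F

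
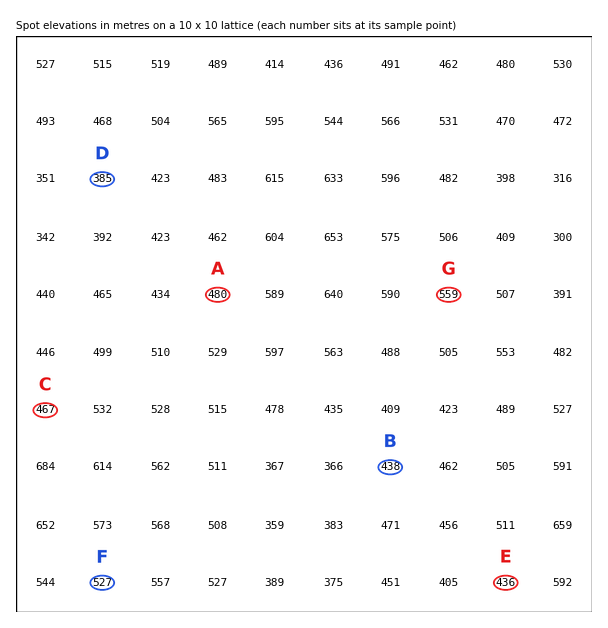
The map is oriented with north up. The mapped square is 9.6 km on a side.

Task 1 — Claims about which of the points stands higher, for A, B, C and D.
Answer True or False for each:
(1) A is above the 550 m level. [False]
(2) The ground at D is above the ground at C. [False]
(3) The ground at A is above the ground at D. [True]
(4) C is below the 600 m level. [True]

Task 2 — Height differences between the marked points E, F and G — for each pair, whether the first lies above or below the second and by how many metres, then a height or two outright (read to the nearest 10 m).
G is above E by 120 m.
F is above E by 90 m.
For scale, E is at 440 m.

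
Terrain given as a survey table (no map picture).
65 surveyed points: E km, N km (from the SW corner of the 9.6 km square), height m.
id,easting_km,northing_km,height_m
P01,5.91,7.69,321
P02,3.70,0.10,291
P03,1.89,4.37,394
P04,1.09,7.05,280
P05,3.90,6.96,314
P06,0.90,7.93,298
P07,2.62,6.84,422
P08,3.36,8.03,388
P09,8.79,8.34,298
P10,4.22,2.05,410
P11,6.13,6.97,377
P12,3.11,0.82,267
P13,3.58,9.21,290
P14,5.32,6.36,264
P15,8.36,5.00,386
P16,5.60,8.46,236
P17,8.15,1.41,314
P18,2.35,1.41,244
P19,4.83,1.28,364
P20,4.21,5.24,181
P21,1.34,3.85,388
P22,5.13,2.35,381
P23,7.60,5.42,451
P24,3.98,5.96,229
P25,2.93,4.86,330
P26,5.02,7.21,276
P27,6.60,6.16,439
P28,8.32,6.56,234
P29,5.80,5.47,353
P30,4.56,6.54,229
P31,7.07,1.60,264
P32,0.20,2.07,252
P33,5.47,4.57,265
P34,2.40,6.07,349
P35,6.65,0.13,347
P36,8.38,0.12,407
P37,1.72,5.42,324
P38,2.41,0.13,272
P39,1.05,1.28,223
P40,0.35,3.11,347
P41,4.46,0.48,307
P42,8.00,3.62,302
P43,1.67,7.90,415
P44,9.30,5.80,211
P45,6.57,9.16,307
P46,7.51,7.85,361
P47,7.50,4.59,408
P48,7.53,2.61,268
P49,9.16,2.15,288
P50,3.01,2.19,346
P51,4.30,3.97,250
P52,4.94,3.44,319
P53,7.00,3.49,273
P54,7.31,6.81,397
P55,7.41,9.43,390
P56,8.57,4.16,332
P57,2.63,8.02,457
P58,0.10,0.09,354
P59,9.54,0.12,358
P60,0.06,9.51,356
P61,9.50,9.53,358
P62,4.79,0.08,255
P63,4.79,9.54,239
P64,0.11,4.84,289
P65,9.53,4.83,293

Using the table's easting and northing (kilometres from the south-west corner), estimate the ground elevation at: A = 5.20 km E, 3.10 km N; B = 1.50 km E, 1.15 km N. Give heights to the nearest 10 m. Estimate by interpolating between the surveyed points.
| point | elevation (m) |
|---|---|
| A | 330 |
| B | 220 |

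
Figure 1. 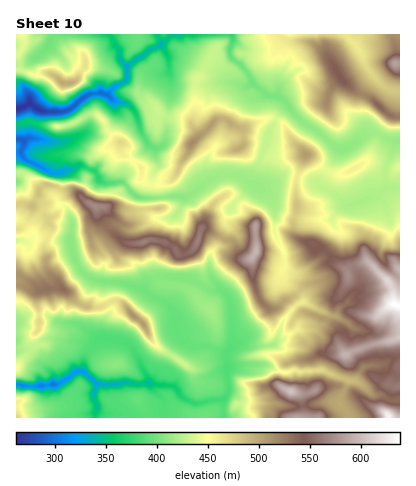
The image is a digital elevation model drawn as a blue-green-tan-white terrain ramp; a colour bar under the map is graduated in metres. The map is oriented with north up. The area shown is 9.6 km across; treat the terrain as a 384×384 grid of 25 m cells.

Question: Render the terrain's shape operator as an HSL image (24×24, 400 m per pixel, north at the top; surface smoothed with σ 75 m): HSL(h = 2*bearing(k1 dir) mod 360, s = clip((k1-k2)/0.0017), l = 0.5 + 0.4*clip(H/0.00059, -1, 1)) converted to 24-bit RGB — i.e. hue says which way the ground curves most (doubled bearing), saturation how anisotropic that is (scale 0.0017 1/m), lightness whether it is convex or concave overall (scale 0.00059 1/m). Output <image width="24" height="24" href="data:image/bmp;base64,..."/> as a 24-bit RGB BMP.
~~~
<image width="24" height="24" href="data:image/bmp;base64,Qk32BgAAAAAAADYAAAAoAAAAGAAAABgAAAABABgAAAAAAMAGAAATCwAAEwsAAAAAAAAAAAAAwK9/bG6dgXGVioZ6TKqZoENChX55hYh5fYiGeH6IeZihmF9nf2SWllC2UlOPfqxuQ7Qm28QYPdIrvz2VfE19d0+KcuvVdWTo/1lkjgi+mz3Ly5e4Kn20dtDTinnAjZDAgGCvr4hifDpSk51zZZBgMVR2kFJ0xFy3hZXp0+b435DpPIevRYKwcdyzYC8Zm200fP8CdbwPImEJDoQCkQIyu64gW4cTcskYe0orl3xOi5RSbqFtdIt3N4SnNeeqDqPY9/8wWTYJoaYfqxE4czoTMnYbl8/EnnSex4+lemWNkIitpGG7P7vJkqKvm561gEyJj2JUR7CqnN3amHOkhneOX1yEt1aWLm+ZccfjrXrg3lbbVzyrzOXYP4p4W247ZIJQomZYkahdbH2OgH6Oa4uNdoJshHFgZSxWmPKOSZy7dVZWgnNpk4BtXn56VnxhwKA9UF4xkZZYWpx6lWC0hsijvovarH7Xp2nFT06N5dSwUG6Fh29iel5VdmNSZT06J7NBsvu9W0hqfnh+f3N6nKOHYV9/c1dooYFBL5yLbKBLenZVVqVtrGxTUzcmcHIrkZtLPUxU3r06cyoxkEg5YdmwTpfAWGXVzf7tnzB9dGJ/fnJ8foyHmKWMW1B3gzN7xuS8Q63TNa7BYnXHlWMwPjKmgZjIyJ/UgmqsRk6Zr4bRe2fCvvPkU4rKblvFkeq9byk8fFVafW5vdoeJgpyNkXhzXzljpj1yk++huVi8pDe/QT59pZ7Dc7BRUG9RTnBatMaHhLDIkoeoqd27SX61VyU5ZFcpW1EdcXlHbYVwjo5meIZYiHxhdURbWjVNse2QTo1ASV9ljWNtnWB/U2ZMxaCEUFV8WJp9V9KiWYOusm9pkcpqXSFZrzNXUG6pxL6Oi3k+XVMvmCUepNMfGZAhVit6jIvG4PTJR551OUVpmFRpcpdScaOxjsTMnF6/ge/MtSrLkmhQhK9ftnZYOh9S3dOOdVedxm2lyrbnLDy4u/Hvwaj08K/QD1VgX8CV4G6FnurqNBRem5BerNHGitfNREuHw9+cTjaXLrlQfK5ci41atrBkExBD3tSRYaCbaM6PKLCGmaftbn3JQxte+tXRPavZVTmR38Vfs+I4IxSXlefCfsllfDw+YTZEdsZWoGdxQFeNl25daaKJw5ePEwop3NyFhLVyTbKEpGeniGcmRWMhJUxq8/HYsE+bL1JudeqX+XDHKyJWxaJmdIJSUoZ4Wqt9hXRMgGFVf4FeiH3Dto58ejpaSSfMzP/yxsH3slXrkxBv1ZoA7xshL3lFRG4x5HiUPpiXXbVAczMyPT9lztqrcXKgkmqFdmlkdH1vfn90eId/fjlA0u35s8b/vOf/oEMWKBkLbyoSwF2GeYm9yHyfRY5oUnZbS4dBwGVneFpoe3VyTF5x1NKEWEpMgV1fj4xsZ3xmdoB1f31ssv7fMxMAMSICJSwHt0sMpkBiYpqWeMSBTHGkq2GW04FoUmxhendPa2U8cYBNb4OCZFp3v4lTUohPT6+poYjBvIrAaZKOc26dgQ4dnKrRkovBinvMsKXbf4DEqbKNUbx6YTVkUVaZ7rW9TImPSky+waDXkMivS2iHc1ySn8W/2OLqTECQTmhMn4ZopoCWY4KEX3chXkEeeGkQJEoUMl0wvJlVs9bDjz6gtEJNK1xZqr1l5KbGO2tvaopPw7CGQk5oXHqWi9eefzc6cio1apVUVnpfjWpWbFk119H2grn/zNP/8Mz/TivlufXPqUSoYRduw82eU1mUcbWMUpulzJzdncrVporEnWrAasqfcC9FYygyl8p4dK+zZUlRWh0xm9DvN1YMMAkDVEcAADMApe5kx2N7SgoMsBgUmcKbT2WKmXZtcpljfJ9XgGpRZltNe4VghVJWeDuBl5nC0N2zWStLekSdz/v0VIGwYxMbS2w05cW4+c/tADMKMSMCAOK5pqzkjZNvaFZ5jYtinZtueX9lgHJog2pjiGVWYVl5YWqAc6aJwGhze5XCgM3QllRNb0Q2jrv60Nv7xvbu3Um97HfmcZ/dIKz838xXkHRvRkh7fZ2MqoqJg3N7fqOjhz99mJp5ZXh7V5x4Zz9Qq7Z3l8Occlx+bitiy3d7lbBNLVopi0Q4W2+T0dyzX5GfiQxiB6ABsdZcdS+TeZhzmX2AqrGKciuUdY+qmIacin6XcGCAXGqOptOmiZ2BXDlnSnqfmOO9t6eEYH+ZUYt8U7JEq3g/jkJQajOTx5+rIapdIqA3i6czaJ0x1JlNUBx9oohxg4x9foqjU1SsQ8yLs7xVg0FMcVmBbnuEg51k"/>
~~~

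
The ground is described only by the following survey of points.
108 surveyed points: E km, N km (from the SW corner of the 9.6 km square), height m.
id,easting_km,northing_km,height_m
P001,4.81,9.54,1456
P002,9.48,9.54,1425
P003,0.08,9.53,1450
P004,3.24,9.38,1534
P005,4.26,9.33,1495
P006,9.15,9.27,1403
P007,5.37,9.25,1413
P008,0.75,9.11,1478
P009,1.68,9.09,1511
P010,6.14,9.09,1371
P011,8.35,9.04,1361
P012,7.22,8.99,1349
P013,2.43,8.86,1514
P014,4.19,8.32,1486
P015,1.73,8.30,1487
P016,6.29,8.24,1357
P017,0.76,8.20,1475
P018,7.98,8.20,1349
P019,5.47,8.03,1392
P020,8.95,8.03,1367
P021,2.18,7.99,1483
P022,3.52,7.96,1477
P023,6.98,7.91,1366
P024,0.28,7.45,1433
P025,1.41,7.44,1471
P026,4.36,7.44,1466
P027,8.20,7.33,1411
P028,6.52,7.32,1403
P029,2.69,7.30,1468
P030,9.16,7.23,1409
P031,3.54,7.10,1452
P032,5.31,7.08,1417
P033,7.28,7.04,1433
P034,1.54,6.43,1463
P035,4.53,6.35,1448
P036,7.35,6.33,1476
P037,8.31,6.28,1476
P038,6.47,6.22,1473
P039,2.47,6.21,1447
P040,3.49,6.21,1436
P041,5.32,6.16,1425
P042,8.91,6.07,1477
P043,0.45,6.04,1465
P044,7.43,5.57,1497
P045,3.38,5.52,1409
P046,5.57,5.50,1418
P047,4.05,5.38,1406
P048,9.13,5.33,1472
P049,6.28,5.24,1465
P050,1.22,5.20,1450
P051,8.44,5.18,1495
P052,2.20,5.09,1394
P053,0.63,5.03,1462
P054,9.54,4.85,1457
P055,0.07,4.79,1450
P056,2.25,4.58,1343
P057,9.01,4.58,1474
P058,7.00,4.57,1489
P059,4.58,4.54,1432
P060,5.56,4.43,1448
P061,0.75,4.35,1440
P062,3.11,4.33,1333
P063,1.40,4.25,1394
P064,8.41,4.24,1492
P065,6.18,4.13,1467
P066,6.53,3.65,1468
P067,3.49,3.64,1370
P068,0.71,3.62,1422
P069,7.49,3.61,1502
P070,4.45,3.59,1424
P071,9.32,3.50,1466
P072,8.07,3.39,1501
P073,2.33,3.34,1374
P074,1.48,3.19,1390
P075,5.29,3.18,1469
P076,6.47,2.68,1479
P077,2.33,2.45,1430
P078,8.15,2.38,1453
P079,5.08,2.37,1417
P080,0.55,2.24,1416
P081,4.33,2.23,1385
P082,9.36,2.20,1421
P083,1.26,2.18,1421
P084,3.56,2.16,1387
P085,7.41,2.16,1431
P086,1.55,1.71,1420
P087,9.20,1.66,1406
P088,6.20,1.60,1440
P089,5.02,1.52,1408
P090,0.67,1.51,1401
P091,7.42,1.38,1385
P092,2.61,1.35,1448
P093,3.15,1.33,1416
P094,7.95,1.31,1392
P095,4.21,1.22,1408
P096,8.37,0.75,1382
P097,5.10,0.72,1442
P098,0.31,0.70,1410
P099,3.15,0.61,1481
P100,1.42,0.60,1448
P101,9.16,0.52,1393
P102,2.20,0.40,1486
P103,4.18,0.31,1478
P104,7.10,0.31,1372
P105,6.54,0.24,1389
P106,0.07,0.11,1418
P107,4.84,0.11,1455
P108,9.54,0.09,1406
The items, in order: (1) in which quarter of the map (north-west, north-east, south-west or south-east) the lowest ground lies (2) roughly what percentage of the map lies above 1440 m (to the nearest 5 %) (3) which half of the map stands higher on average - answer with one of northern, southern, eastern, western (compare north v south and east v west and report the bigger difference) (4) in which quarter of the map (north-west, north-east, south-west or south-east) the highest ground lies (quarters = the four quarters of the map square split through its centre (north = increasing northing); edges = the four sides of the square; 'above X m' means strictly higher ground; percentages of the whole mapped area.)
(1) The lowest ground is in the south-west quarter.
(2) Ground above 1440 m makes up about 50 % of the sheet.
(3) The northern half stands higher on average than the southern half.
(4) The highest point lies in the north-west quarter of the map.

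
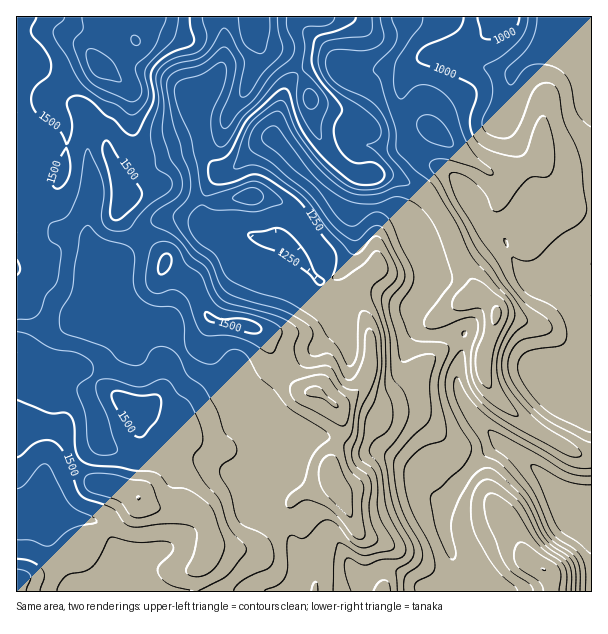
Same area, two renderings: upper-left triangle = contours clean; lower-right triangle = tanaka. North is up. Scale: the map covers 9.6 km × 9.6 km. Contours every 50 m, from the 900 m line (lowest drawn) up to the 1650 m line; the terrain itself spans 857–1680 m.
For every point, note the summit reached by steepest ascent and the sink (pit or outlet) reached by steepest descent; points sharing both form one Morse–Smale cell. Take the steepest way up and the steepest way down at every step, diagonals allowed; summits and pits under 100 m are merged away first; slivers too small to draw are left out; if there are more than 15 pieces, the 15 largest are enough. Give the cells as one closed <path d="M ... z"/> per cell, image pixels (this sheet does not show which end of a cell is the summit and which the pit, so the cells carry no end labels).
<path d="M254 16l-238 1 0 307 17 4 24 0 27-10 6-7 8-24 15-21 2 21 7 13 19 16 24 8 16 27 14 19 12 6 20 15 31 12 25 20-4 1-11 14-8 17-10 13-4 14 16 31 28 24 11 20 0 12-7 23 159 0 3-7 0-19-12-35 0-24 12-21 29-32 15-10 7 2 24 18 30 32 29 15 2-1 0-54-14-2-35-20-25-18-24-21-10-20 0-21 12-36-2-12-6-6-14-4-2-15-14-26-8-27-20-30-8-8-20-10-22-6 9 0 10-5 21-20 13-20-7-3-10 0-26 6-15 0-10-10-17-8-31-10-5-3-6-20-10-15-11-11-19-6-7-5-5-9 2-11z"/><path d="M591 16l-337 1 0 18 5 9 7 5 19 6 11 11 10 15 6 20 5 3 31 10 12 6 15 12 15 0 26-6 10 0 7 3-13 20-21 20-10 5-9 0 22 6 20 10 8 8 20 30 8 27 14 26 2 15 8 0 12 10 2 12-12 36 0 21 6 14 19 20 16 13 44 28 13 6 10-1z"/><path d="M113 266l-15 21-8 24-6 7-27 10-41-2 0 190 10 1 16-7 8 7 34 1 15 5 9 10 10 19 3 24 3 8 17 4 5 4 147 0 8-23 0-12-11-20-28-24-16-31 4-14 10-13 8-17 6-9 9-6-25-20-31-12-15-12-17-9-14-19-16-27-24-8-19-16-7-13z"/><path d="M501 444l-16 10-15 14-14 18-12 21 0 24 12 35-2 25 137 1 1-80-31-16-30-32z"/><path d="M42 510l-16 7-10 1 1 74 128-1-4-3-17-4-3-8-3-24-10-19-9-10-15-5-34-1z"/>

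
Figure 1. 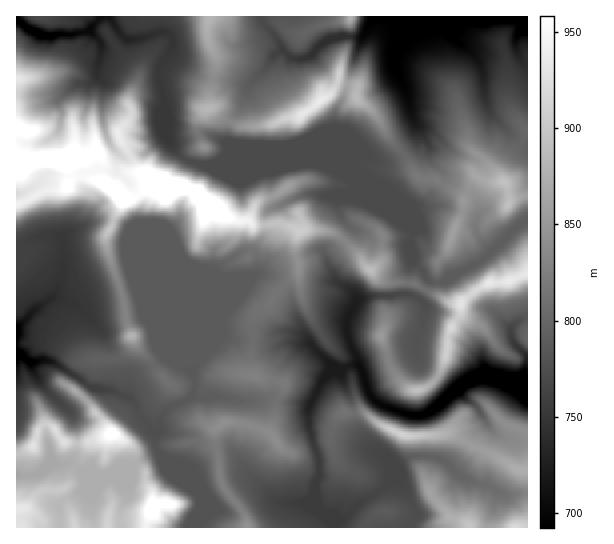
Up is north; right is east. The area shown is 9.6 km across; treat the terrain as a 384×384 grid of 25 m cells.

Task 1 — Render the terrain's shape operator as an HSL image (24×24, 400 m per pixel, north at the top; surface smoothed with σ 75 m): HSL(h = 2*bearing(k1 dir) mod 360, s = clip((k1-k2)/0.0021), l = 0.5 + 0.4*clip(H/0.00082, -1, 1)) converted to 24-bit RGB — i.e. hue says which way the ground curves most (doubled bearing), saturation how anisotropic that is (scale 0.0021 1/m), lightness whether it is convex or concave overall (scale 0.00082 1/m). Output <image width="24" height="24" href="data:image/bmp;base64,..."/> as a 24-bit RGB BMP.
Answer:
<image width="24" height="24" href="data:image/bmp;base64,Qk32BgAAAAAAADYAAAAoAAAAGAAAABgAAAABABgAAAAAAMAGAAATCwAAEwsAAAAAAAAAAAAAi6N8Y2qRcbBzUkyHuIJxVkeo56R9rcAaLnB2U3SLotJ7hVeeenKKh3qLhW57ZIWCoH6PhHyaTlOBr6U3d7ulvZagNGikwYnPp3mco2WoY6RgYWl5oqhqN1ZovvnM9I3/exybuE95Zb5pe1xpfXlqbIVnkm6AgoJyW4ZZjIxtZyx5remvXod9kWpfc0hMfII5d31IbIJVnWRkgmVudIleWqZ9quIWZjU+bVh4q82EcVRzhmhwiYBra55kZEmZgZqVhI2YcmyAOnK0ssiYdkNkh15Qg12HkrHB4YvtMjGOTsBwpFiKq5tWeu6VZRp6n2qPZnKLobZsc1dziHKGkry1d4+/jzuvfI12d2VnZCQqa5caZFwfXIBGgbevfrK8jIVirQ5ynN/7CVXi3knF0vnwvgWxc0Nvj2Rsk2qitX6jcoeogqSwjKt4Sil0vKOEhWxnnRuczPf/zNf/4cz/yaDmYKWblUNheqXGIYmGzvNYLAcZov+oeAwOfkhkinNzWJBucaKBe51klVlYhGlfs59wJEBcqoidioLGhf/IMw4AMyYAAjMA655u7A7Qte/TPX2XSNKQpwSAzP/2mwEGhVZHgmyBj3J9iK2ne1SKhW9fioFpapRztZeJYoSjMZBtycBdTANAlIDX0OD7/8z1ADMRLvYHnFIpQhEJmi0pTKoVoC0OfZWmgHiWenVicK6GhWZrZXOHiIWihoqghJydeJmGqoeifDN+ebY4TCFhp+KXUlw48xZG5oirEl9SezEdMOXkw2KldKKzdZ6OfpeOljSbxeijSFqHf35/fIB9aH5piXtrkJRsgo1mbDtKcdNeWSyuj2Gzl9N0W1ZzKj2U+de9QSRyq+7QiBO5OJpnk4GBeoV3fGNnQlmAzuh8eVKCf39/f39/dHaAkn2Mm3xykpBoZUGberZ1MzZvb6yy1JyRWnGGIkRn+86/VLLNrEuLQJGJaImeXIxbhXt2cml8fq1au7dUfn1/f39/f39/fYB/aIWFn4OQmmqOdb91hGuDUm5+PXwpxbotkD1SIyyQ0fvQ0h5EVkwlTG82foiBeX6Kd3qDdF16oNdzak2Ef39/gH9/f39+gHt3b31ncIFnl2GFqbeAXFh9dShV3NtbUtq+YaDSJ7wfGU0X52L55tD7y5rviYGHfYODcWx/e0Z+puqEZFZ5f39/gmF9rn8sZ4lMZZlYfl1Zc3tdpr9qcEKFVHa8s+jZxISiRDRhx3OefaFXIWQpRYErxHd7b4hZgoBsX2R6VD3A+feAUWZ1f35+Sy1q7r+obHdIgGg6OqRcbX+h15p9Mp7GWsmxhFFNx6hsTlCFT1N+06qcd2edPXVJPLc0a6osTFwsR14wID8k/5dkFSsMWEcWDUgh4c+Dlr7ao7z8LZb0ZF7TtN20bEuelUaear+SikVSfWx8VoSIxpt3ZFOFz2SGJHos5YXro3zkmY3fKVCam/XLt4T2l5TgbG30zP/xn87oJwxR9ZTM4dwSmZgWalc5doFcf3Bnf3Z5hFliX4VfY6hunF2AWqJnnmbdXL9pUVkys78/R6LKUL9QYFO2vvDum97wszILRBARcGZGVHY1ab0w6mznj1K/f3SGg3mDfmSJibewdX6ydF2Oh6q2kcvJdV21Q3zJfo700ZnmenfDPSexU9ZDXaMlOQsW3lFFPLm2fntvfnxleH5hen9lgHt4f3+Af2dydJhdb7aVdVSBjl51iLp2lIlddFdRfpLQI6u509BIauFkoQnYv996MxxJXEJw18c1figxmT/h1Ery0k4kOp0TPm09dWJVflBVlOCeRD11gVFqeqB3i6Z1hlyDm2lueL1DhjhCcOaHayndTyaZ+O3TKR1TPTV549DUmrvNP42KSpGSmnjj/c72H4fLQD6nlejDf7SnRyhifZR4lqmAa5dogVGHeKKNxJRMT31BK2wcd3A7KGRb86qGUDyAS2SHmLVpsZdjXVF1bYJ6U3xaRH2D+NPoI5nsj9d8cjx1YUNyfZKBn7KUZlaNnotniYxtqarewJrgnHbLT0yHZ4d9srZfhFCTXn+FjVJUvK93cH+HWIZ4Z5d5OothjjxnRP9H456NQi1eZXuVhKmZkpiEikyPmp12aGiXj75VhTVJu1yMmF2ubK5ea4hSpHSDW053tVhPmcF9ZY51iHWOhDtijLRGE2At/6wwvC8mX0t/bop+eotsiG5fhFp9oLeJSH6wchcAltINaLYaH4hQukBRpJ16ZZJdVEmCu8t6rpB3caWIa1B8a6SapXOWvUfI//SMDFdpknRuVYRejJtOPYlPMbk+pMknpHAR"/>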